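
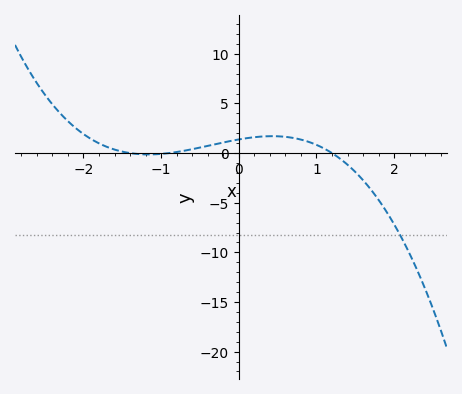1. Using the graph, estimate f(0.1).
1.5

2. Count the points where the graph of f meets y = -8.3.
1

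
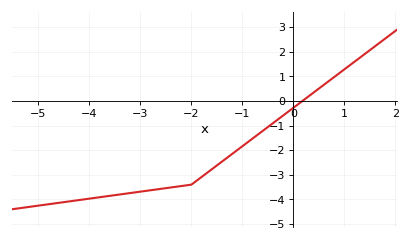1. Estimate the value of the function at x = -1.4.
-2.46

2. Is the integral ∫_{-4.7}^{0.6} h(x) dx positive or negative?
negative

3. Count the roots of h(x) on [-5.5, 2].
1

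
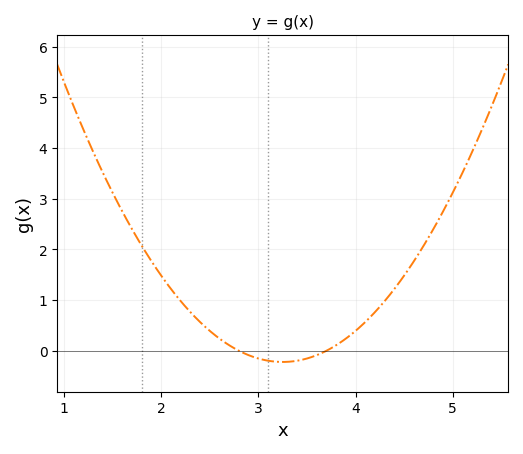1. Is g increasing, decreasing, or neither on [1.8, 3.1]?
decreasing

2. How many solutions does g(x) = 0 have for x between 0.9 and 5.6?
2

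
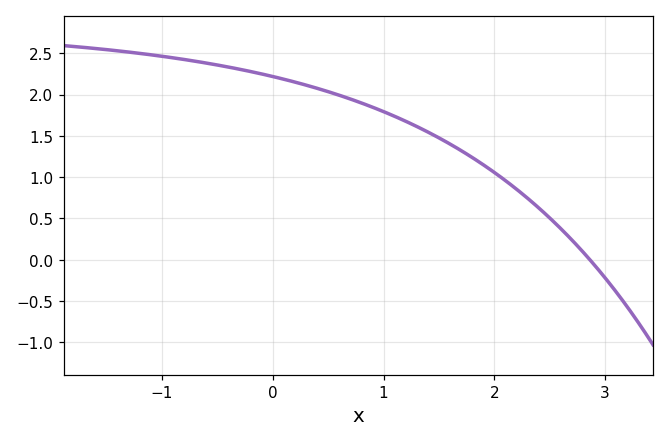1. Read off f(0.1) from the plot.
2.2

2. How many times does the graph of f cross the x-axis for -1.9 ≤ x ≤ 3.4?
1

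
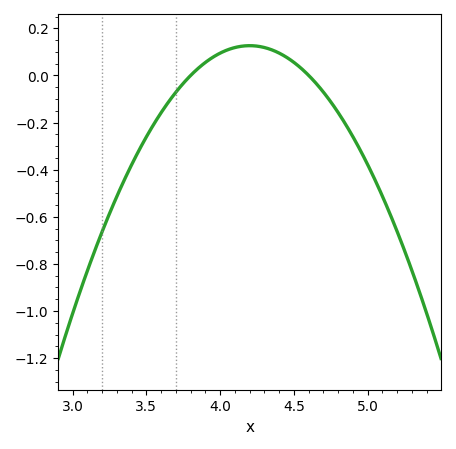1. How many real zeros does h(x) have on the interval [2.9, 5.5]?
2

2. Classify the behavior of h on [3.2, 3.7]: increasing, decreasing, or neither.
increasing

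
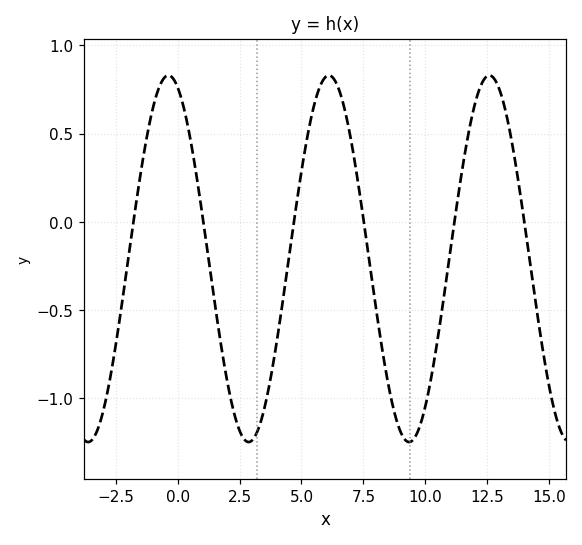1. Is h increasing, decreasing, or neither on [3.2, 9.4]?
neither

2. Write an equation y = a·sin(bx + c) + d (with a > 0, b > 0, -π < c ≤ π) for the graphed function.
y = 1.04sin(0.97x + 1.93) - 0.21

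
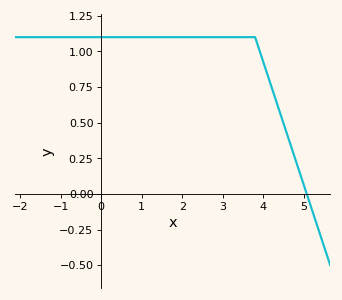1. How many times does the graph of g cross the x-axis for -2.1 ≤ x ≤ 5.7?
1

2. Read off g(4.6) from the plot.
0.41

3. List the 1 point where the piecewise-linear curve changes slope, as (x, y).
(3.8, 1.1)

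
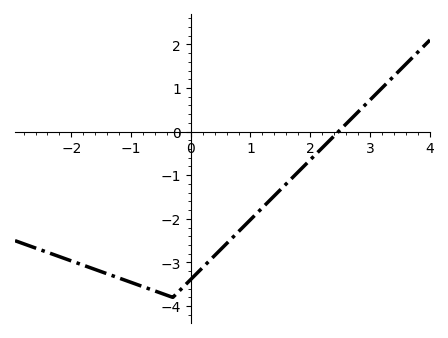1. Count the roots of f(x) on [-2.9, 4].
1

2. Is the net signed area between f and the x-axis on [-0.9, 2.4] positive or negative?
negative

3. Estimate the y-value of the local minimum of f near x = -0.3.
-3.8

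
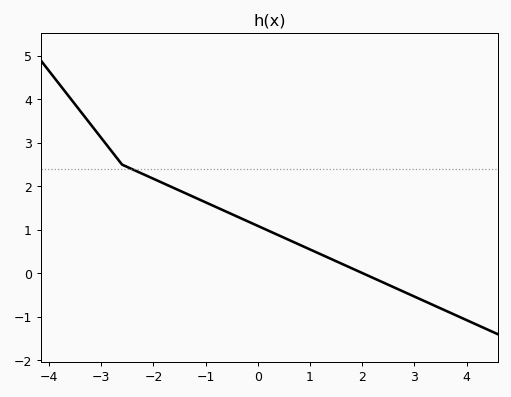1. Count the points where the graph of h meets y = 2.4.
1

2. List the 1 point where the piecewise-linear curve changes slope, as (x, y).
(-2.6, 2.5)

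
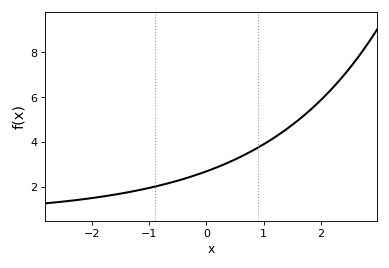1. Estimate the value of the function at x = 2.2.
6.4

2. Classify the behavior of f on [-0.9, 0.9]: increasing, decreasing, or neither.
increasing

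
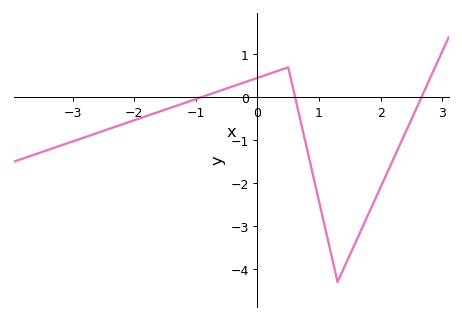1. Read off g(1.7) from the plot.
-3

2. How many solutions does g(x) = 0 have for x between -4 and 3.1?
3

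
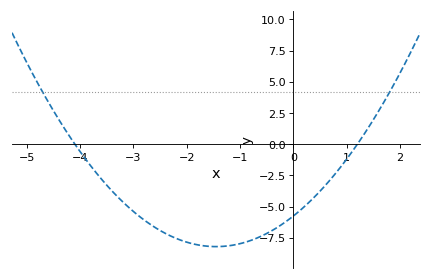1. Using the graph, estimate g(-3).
-5.4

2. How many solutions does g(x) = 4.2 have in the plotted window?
2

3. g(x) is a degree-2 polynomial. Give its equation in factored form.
y = 1.17(x + 4.1)(x - 1.2)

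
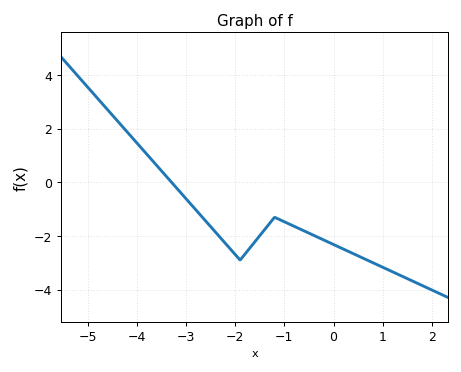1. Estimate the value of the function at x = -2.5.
-1.6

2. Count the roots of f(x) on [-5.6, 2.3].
1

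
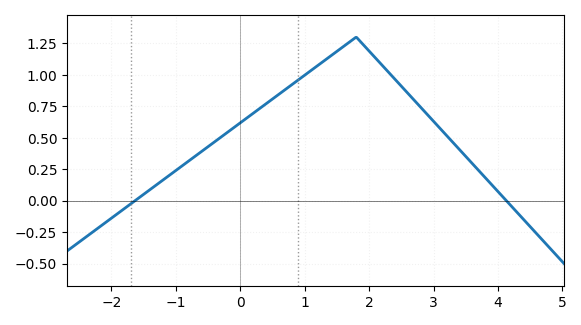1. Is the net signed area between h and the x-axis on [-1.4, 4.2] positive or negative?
positive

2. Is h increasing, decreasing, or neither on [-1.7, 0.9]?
increasing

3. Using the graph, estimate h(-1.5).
0.05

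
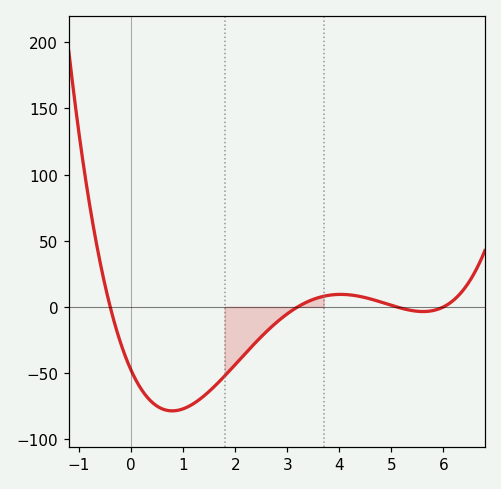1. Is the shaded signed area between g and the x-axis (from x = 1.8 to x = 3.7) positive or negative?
negative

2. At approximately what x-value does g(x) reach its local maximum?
4.03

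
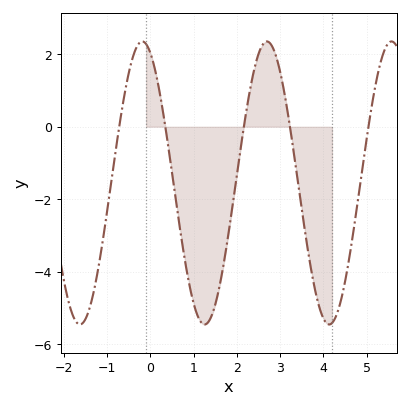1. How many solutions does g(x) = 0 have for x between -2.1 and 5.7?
5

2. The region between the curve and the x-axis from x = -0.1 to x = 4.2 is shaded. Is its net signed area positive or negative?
negative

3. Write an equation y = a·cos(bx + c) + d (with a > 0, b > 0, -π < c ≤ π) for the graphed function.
y = 3.9cos(2.2x + 0.41) - 1.55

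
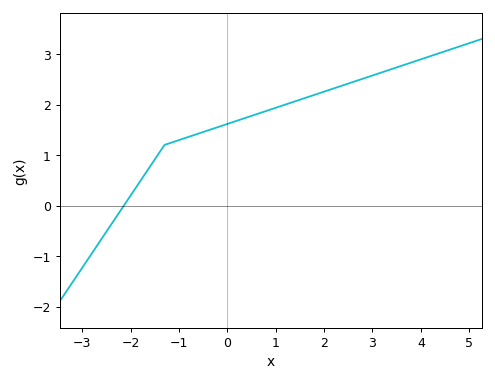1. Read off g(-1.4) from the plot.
1.06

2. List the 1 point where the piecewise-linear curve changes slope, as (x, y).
(-1.3, 1.2)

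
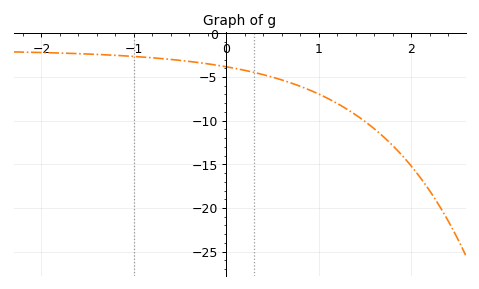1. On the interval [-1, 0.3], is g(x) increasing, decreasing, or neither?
decreasing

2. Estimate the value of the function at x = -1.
-2.5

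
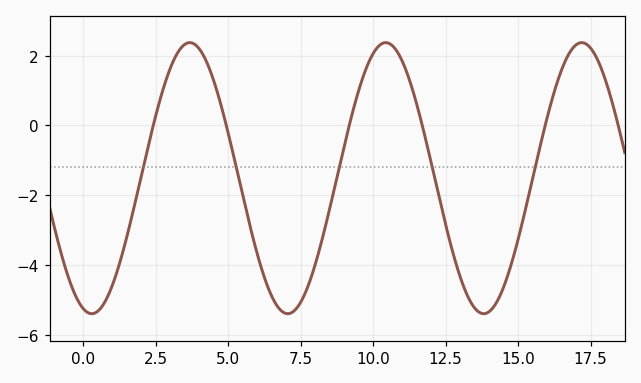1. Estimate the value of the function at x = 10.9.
2.02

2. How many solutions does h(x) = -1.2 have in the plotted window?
5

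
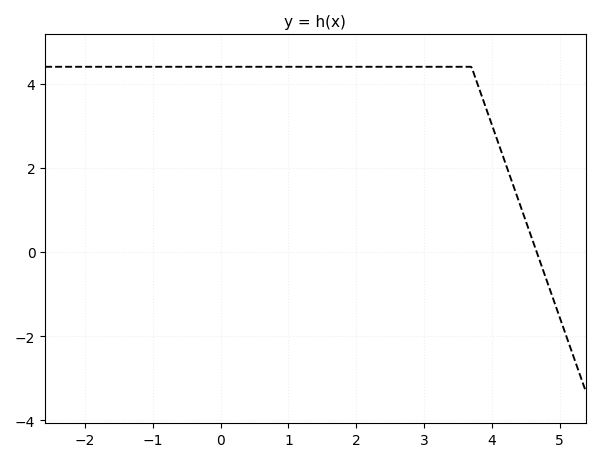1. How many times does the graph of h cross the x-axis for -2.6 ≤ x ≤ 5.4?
1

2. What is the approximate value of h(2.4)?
4.4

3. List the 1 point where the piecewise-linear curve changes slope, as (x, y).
(3.7, 4.4)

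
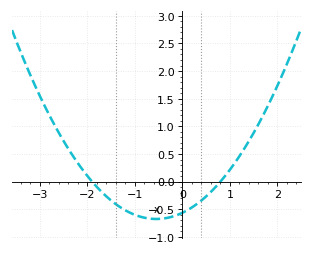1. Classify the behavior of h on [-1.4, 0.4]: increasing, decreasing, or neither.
neither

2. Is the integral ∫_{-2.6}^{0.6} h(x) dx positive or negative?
negative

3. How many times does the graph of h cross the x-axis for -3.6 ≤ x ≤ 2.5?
2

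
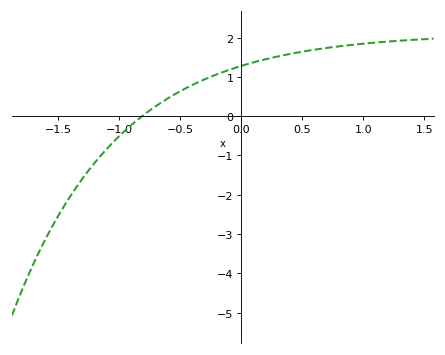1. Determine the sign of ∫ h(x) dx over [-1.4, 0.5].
positive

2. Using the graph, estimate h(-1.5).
-2.5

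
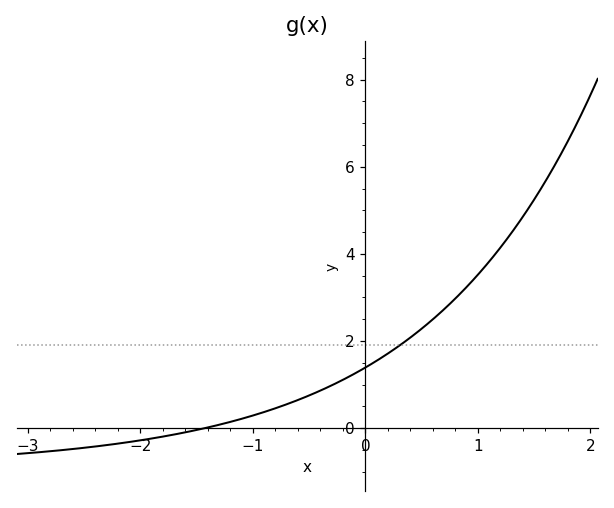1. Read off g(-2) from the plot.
-0.281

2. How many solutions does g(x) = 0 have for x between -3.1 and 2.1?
1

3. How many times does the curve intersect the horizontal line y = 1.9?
1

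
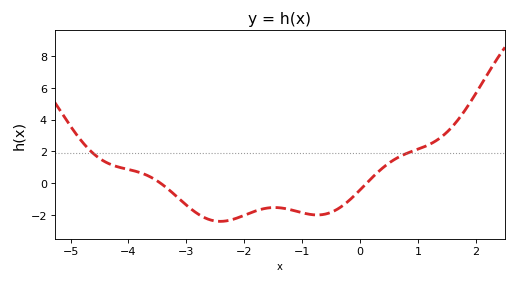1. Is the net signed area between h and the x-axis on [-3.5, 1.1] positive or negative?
negative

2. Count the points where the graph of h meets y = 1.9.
2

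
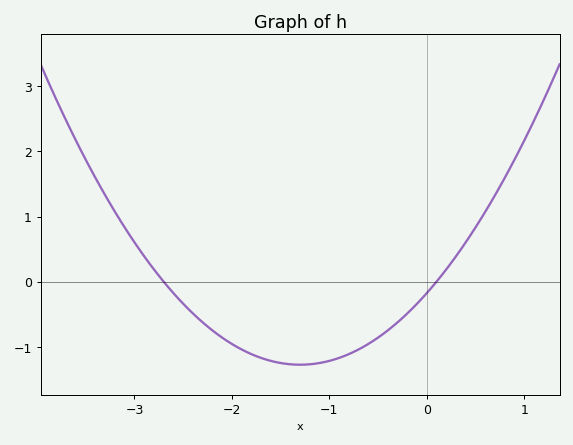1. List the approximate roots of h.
-2.7, 0.1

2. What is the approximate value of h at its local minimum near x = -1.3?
-1.27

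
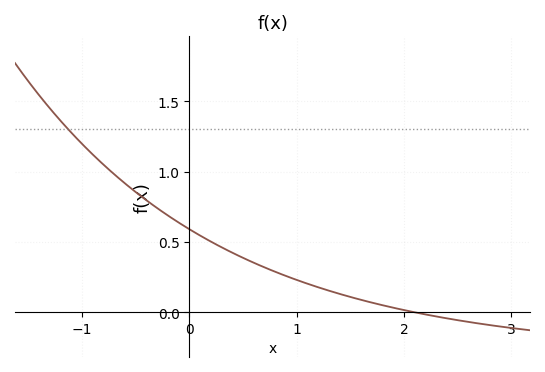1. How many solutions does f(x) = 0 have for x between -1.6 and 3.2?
1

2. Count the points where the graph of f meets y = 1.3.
1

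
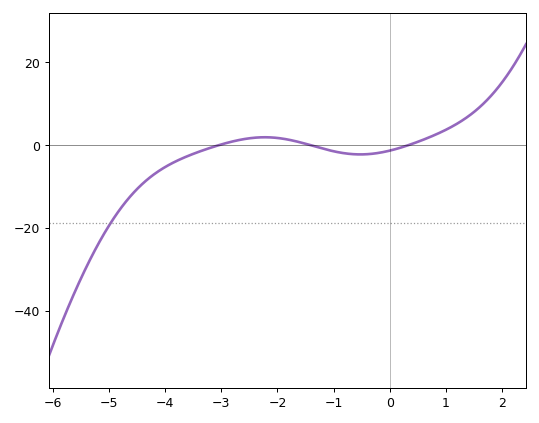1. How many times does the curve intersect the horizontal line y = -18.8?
1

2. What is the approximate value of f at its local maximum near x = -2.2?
1.84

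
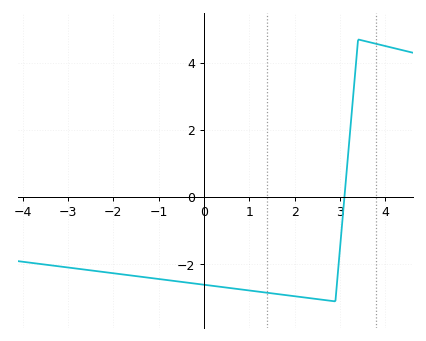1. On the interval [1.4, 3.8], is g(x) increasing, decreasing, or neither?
neither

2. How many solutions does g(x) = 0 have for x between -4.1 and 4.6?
1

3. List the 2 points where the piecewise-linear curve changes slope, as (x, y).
(2.9, -3.1); (3.4, 4.7)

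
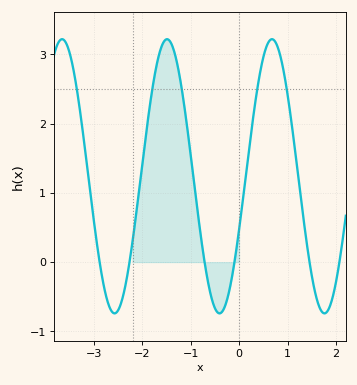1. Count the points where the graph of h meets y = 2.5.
5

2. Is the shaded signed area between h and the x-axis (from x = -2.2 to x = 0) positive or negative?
positive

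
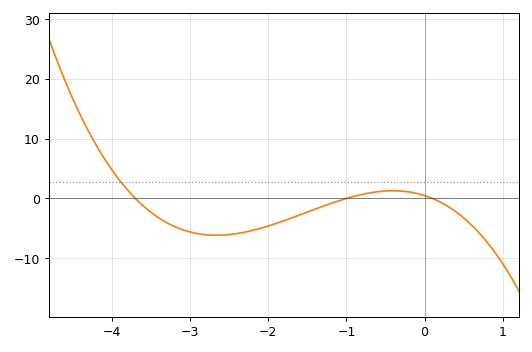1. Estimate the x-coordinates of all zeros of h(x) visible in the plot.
-3.7, -1, 0.1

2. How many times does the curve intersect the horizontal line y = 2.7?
1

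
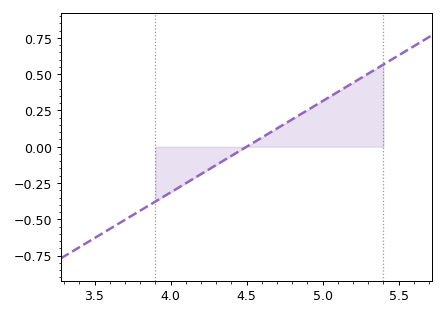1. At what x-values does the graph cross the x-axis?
4.5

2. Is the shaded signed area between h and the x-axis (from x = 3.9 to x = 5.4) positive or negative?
positive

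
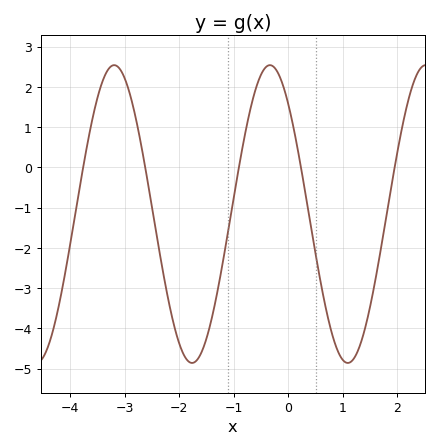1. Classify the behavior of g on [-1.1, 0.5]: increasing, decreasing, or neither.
neither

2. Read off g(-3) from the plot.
2.21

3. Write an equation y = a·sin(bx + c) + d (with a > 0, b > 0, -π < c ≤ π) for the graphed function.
y = 3.7sin(2.2x + 2.31) - 1.16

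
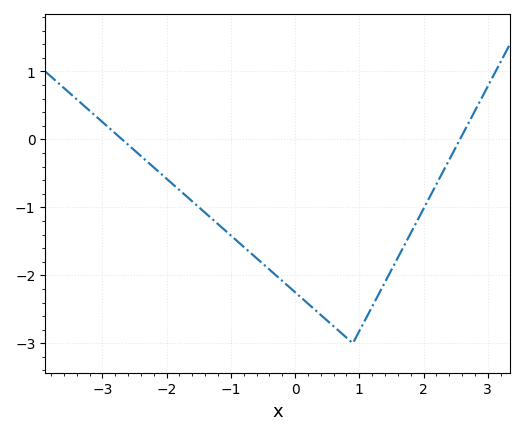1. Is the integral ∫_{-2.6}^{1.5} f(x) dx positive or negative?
negative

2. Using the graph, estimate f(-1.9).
-0.662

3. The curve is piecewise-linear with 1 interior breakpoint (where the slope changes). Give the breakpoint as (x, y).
(0.9, -3)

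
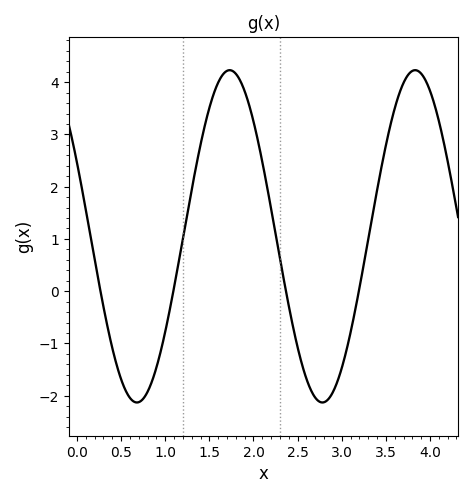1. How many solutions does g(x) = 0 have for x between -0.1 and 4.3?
4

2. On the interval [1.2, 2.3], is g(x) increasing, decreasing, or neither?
neither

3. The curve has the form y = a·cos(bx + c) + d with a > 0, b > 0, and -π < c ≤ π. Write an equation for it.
y = 3.18cos(3x + 1.1) + 1.05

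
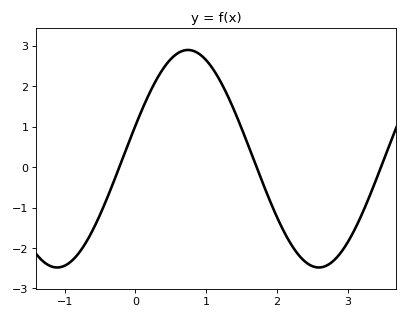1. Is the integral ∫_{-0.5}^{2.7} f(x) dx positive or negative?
positive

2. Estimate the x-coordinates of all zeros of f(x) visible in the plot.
-0.228, 1.71, 3.47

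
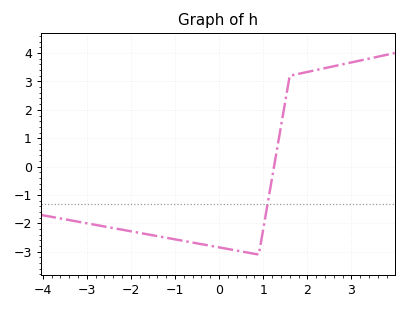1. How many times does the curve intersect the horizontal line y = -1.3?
1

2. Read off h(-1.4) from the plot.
-2.4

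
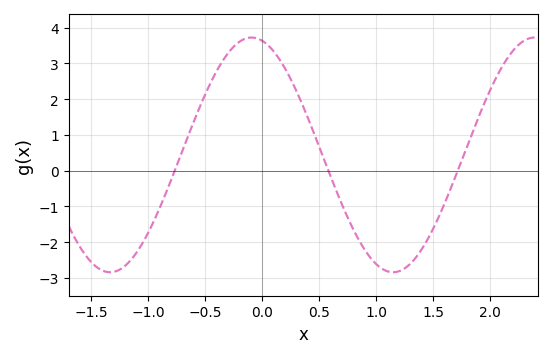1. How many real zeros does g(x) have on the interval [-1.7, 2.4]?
3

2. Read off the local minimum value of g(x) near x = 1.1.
-2.84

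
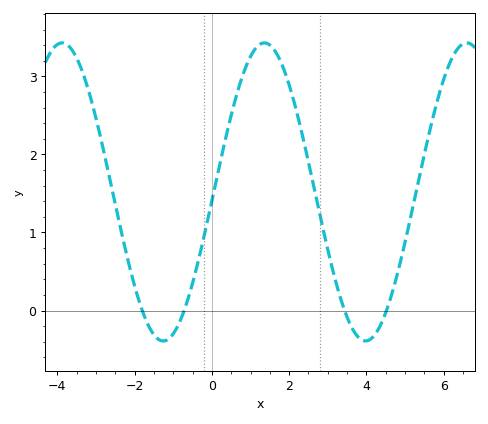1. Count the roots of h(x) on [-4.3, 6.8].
4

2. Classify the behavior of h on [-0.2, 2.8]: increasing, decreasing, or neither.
neither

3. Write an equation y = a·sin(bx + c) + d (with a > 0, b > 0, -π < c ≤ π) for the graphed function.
y = 1.91sin(1.2x - 0.06) + 1.52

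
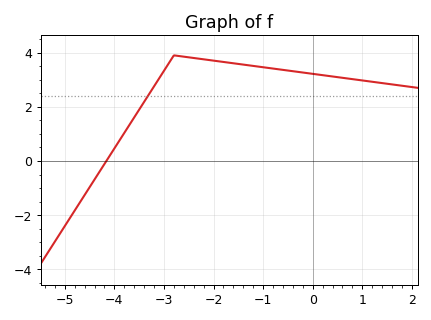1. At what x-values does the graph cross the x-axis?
-4.2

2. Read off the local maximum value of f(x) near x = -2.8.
3.8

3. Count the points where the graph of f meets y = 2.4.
1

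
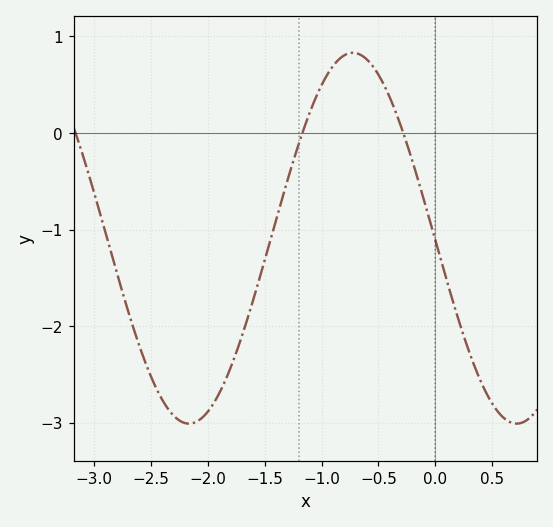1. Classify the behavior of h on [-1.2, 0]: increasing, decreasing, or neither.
neither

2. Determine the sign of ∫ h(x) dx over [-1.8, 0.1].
negative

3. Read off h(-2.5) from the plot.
-2.52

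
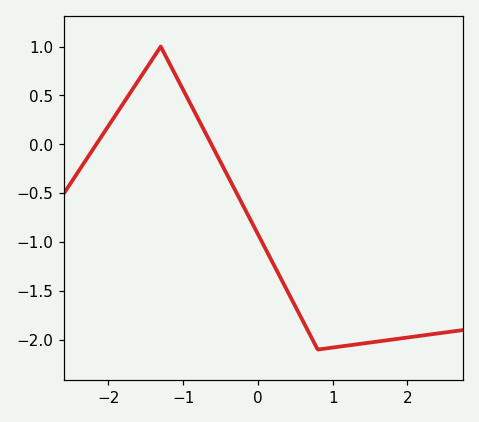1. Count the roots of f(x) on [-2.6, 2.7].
2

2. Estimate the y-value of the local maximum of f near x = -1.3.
1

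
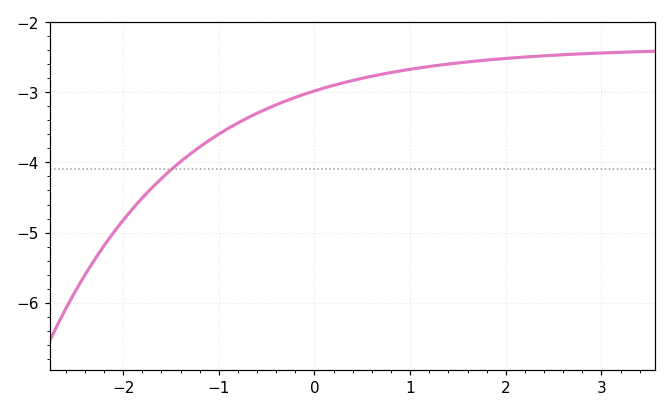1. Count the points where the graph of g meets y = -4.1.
1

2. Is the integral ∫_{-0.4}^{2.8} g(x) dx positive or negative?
negative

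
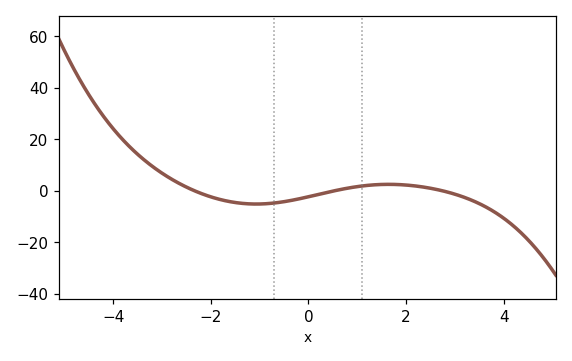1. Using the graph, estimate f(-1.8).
-4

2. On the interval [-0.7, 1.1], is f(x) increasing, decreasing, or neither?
increasing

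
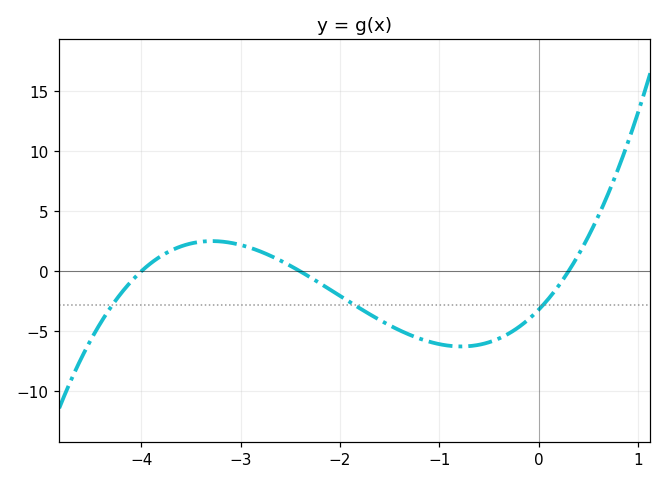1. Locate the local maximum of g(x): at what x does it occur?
-3.29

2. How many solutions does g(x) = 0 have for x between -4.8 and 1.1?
3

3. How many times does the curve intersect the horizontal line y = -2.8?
3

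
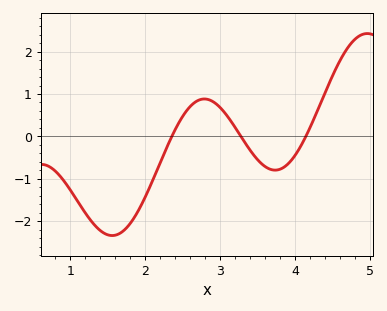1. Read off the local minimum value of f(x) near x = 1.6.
-2.3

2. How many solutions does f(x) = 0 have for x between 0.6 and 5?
3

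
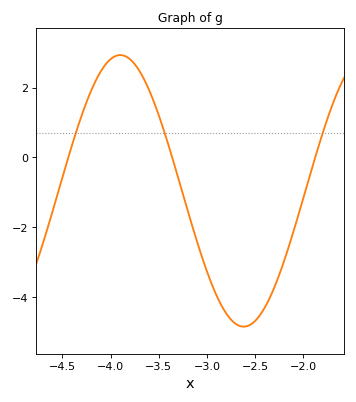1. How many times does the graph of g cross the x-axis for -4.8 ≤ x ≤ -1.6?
3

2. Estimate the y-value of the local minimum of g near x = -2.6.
-4.8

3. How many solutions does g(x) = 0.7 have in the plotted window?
3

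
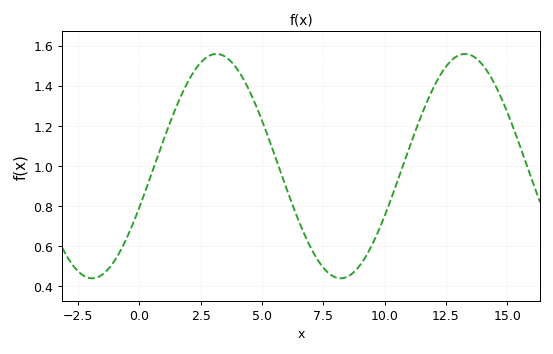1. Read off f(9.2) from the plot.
0.54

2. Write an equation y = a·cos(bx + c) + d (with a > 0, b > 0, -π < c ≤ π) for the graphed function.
y = 0.56cos(0.62x - 1.9) + 1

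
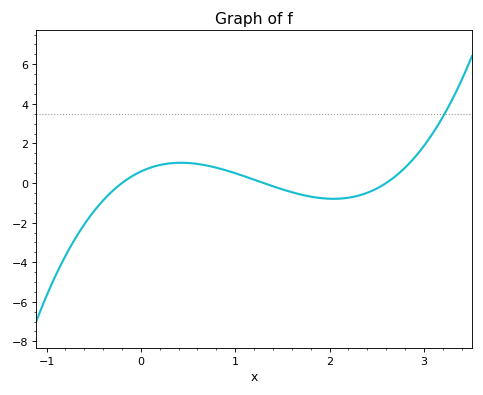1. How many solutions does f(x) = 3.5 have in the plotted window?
1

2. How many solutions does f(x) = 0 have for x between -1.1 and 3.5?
3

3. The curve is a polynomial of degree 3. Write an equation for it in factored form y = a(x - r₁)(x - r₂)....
y = 0.86(x + 0.2)(x - 1.3)(x - 2.6)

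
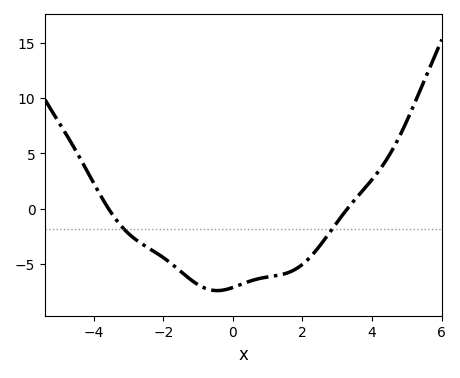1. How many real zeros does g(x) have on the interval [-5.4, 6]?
2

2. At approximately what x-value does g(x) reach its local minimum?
-0.4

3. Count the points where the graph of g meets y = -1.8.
2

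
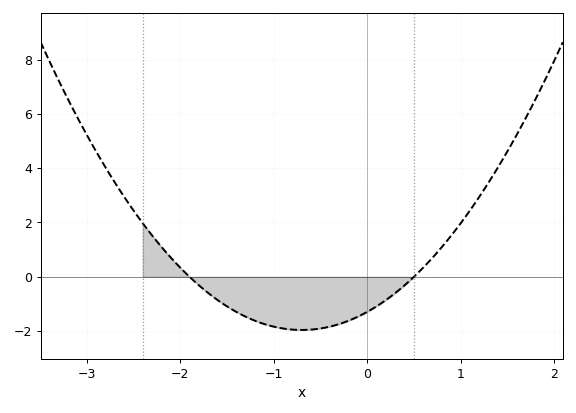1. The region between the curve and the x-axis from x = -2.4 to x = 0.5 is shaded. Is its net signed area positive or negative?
negative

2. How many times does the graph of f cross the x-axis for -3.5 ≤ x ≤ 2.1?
2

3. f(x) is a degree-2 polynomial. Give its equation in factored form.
y = 1.36(x + 1.9)(x - 0.5)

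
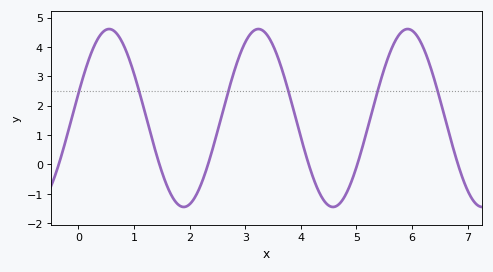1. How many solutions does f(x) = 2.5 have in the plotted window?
6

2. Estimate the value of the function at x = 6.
4.6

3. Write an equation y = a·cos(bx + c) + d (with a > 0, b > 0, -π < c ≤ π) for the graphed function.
y = 3.03cos(2.3x - 1.3) + 1.58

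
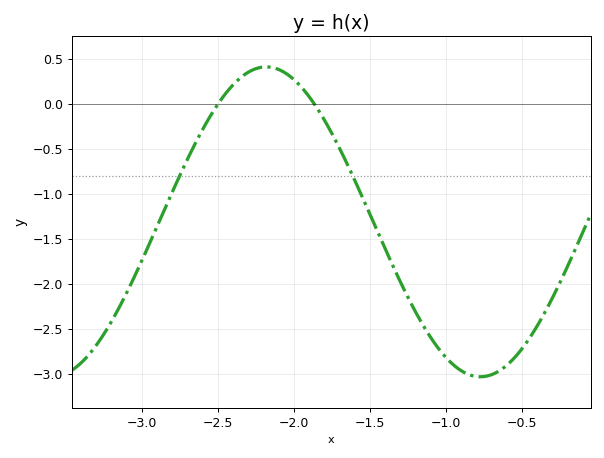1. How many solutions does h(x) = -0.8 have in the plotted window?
2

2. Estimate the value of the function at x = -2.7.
-0.62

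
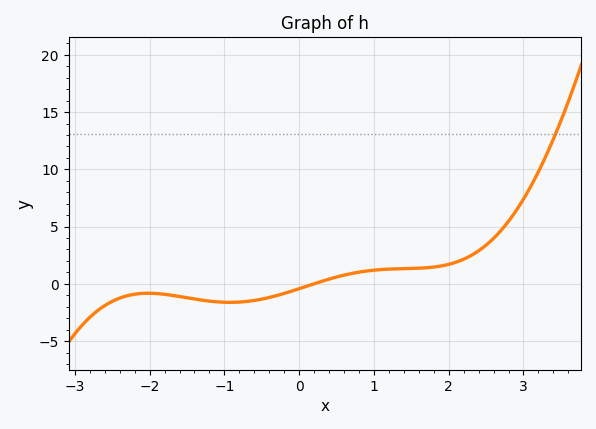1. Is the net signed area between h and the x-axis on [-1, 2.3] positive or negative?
positive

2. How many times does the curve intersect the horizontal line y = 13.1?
1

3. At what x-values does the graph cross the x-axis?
0.196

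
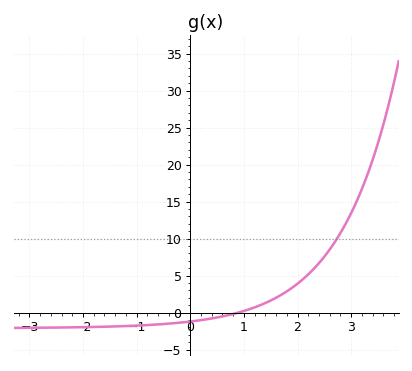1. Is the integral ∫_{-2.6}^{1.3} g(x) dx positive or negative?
negative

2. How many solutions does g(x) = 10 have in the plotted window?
1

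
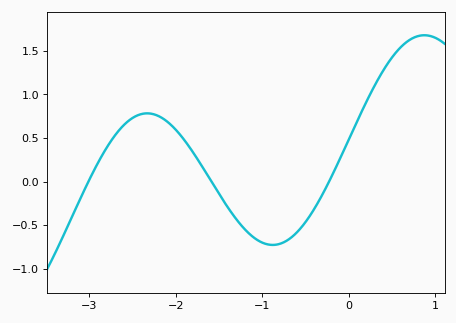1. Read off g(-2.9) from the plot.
0.211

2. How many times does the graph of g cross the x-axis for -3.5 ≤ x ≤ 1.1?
3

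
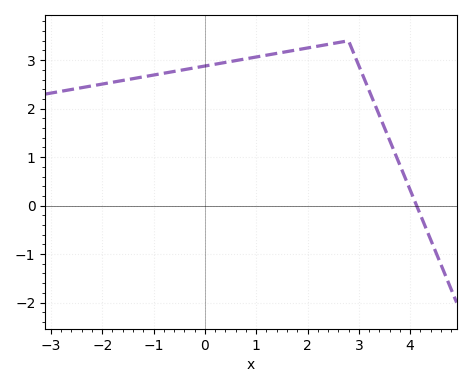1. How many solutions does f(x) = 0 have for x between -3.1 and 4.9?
1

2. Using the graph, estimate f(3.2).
2.37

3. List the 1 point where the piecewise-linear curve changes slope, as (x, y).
(2.8, 3.4)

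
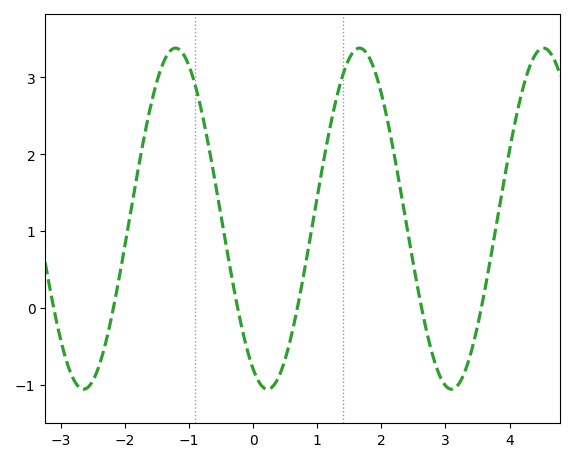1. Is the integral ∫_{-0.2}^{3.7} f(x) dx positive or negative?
positive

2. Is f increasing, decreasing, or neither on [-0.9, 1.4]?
neither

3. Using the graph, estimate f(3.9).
1.59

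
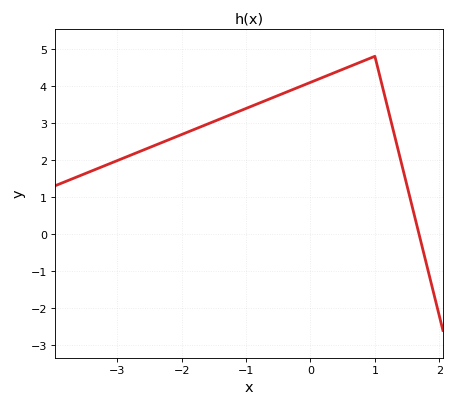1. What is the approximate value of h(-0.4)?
3.8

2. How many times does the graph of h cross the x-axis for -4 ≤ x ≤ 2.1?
1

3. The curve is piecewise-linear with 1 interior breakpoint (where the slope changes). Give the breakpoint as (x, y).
(1, 4.8)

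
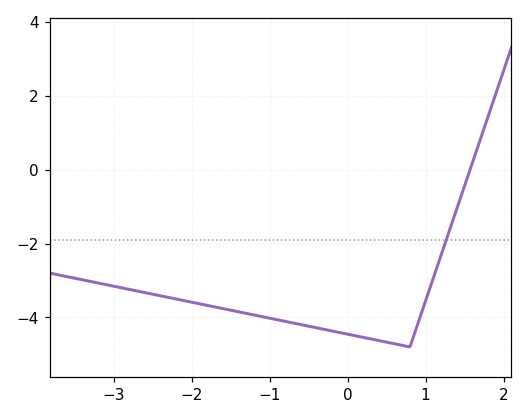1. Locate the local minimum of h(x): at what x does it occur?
0.8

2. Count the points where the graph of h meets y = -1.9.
1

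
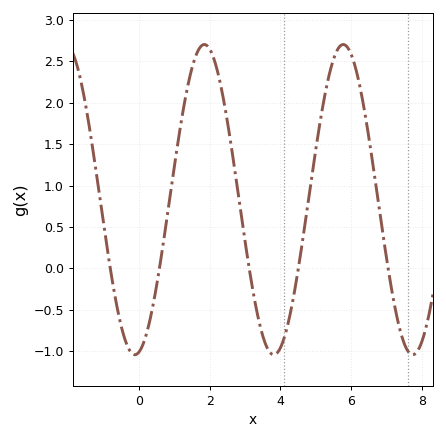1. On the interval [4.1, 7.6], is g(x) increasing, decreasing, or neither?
neither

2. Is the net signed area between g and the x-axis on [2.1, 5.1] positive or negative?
positive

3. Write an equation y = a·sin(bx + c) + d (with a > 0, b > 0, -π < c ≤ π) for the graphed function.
y = 1.87sin(1.6x - 1.4) + 0.83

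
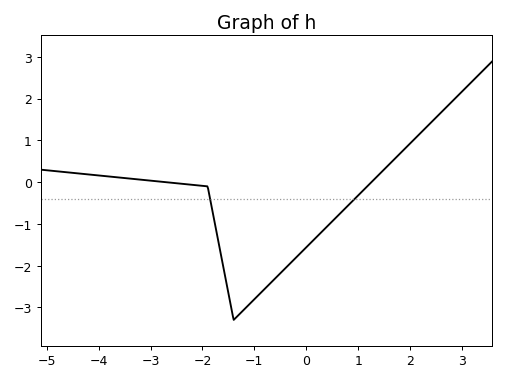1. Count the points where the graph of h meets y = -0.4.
2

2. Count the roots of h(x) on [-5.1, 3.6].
2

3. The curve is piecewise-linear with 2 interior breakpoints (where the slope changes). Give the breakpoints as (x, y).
(-1.9, -0.1); (-1.4, -3.3)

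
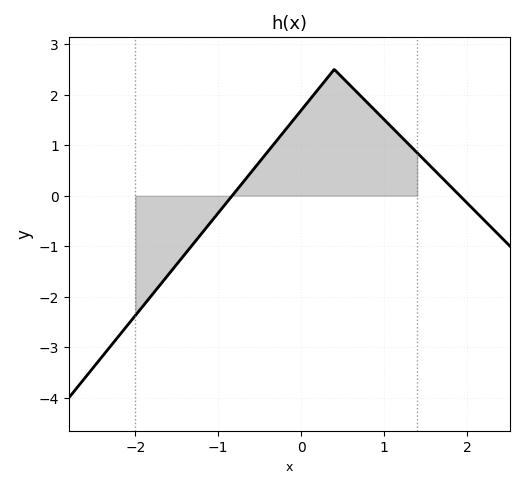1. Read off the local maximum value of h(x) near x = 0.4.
2.5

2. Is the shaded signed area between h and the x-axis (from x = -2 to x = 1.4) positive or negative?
positive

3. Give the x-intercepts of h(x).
-0.831, 1.92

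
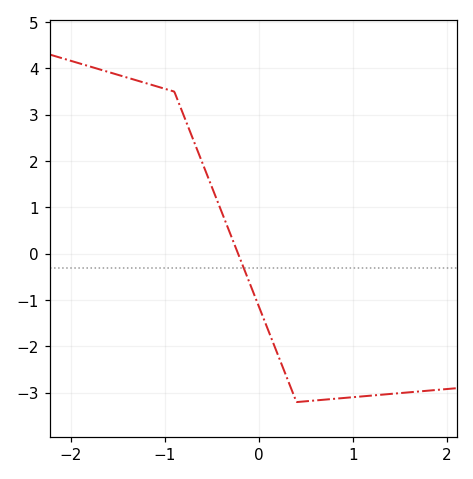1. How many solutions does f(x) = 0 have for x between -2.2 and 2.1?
1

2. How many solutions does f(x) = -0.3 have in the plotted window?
1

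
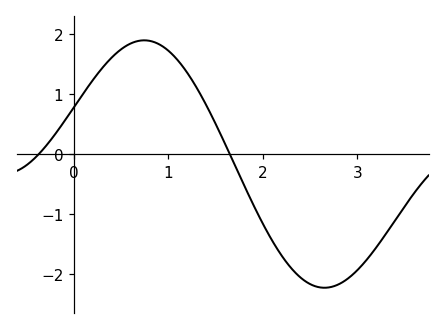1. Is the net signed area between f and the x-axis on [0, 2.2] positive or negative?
positive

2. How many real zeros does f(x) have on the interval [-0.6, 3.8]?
2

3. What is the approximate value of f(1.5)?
0.5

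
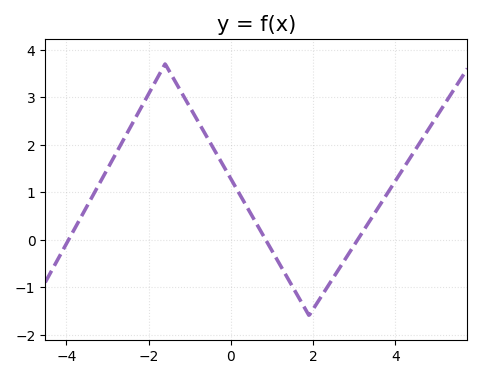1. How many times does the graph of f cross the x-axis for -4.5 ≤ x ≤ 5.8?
3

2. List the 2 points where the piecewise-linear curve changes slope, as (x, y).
(-1.6, 3.7); (1.9, -1.6)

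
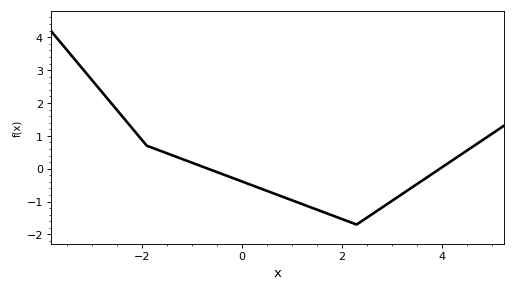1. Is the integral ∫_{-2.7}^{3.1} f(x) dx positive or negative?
negative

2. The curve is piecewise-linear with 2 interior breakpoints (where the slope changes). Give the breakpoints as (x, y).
(-1.9, 0.7); (2.3, -1.7)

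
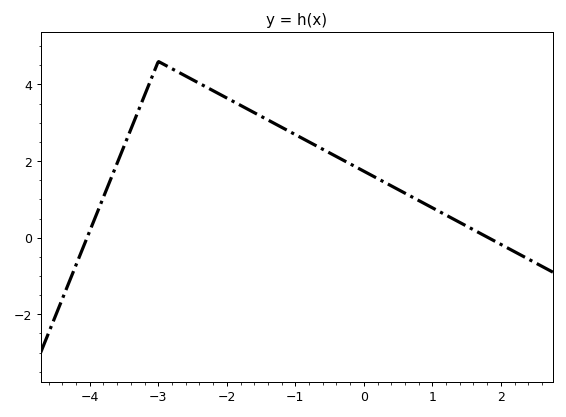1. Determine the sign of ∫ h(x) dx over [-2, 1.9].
positive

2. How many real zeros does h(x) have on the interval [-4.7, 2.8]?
2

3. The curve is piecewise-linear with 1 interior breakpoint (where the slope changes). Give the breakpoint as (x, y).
(-3, 4.6)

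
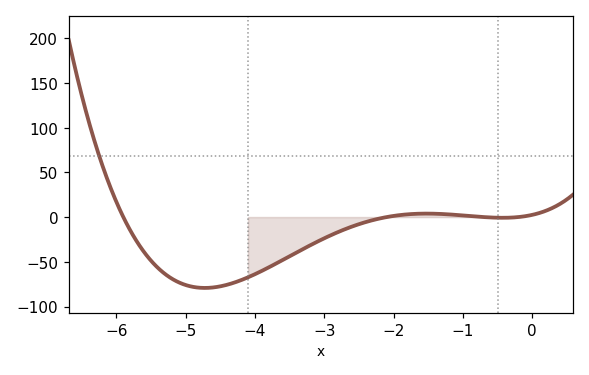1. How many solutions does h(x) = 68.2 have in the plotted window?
1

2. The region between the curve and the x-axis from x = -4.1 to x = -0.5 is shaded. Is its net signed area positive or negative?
negative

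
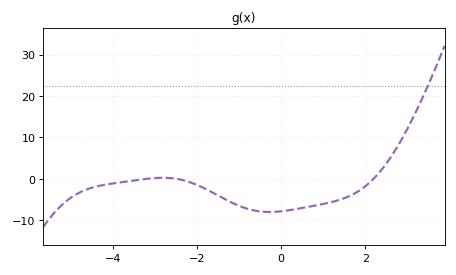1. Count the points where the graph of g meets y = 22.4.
1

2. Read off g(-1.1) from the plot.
-6.08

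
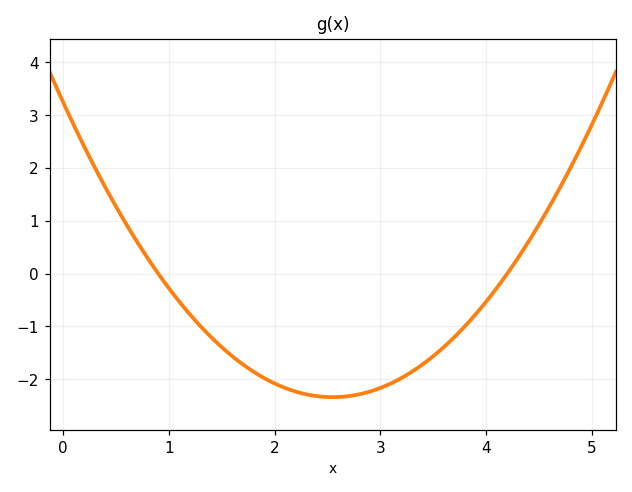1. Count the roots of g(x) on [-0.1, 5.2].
2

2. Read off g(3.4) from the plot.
-1.7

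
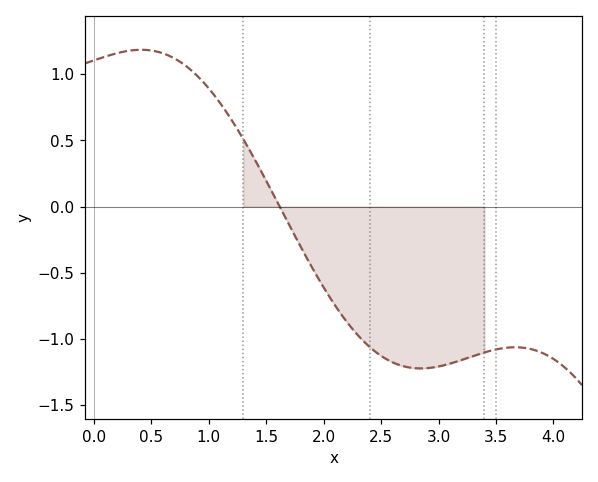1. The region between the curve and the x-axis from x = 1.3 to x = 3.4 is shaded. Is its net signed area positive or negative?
negative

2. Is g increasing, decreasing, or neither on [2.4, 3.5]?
neither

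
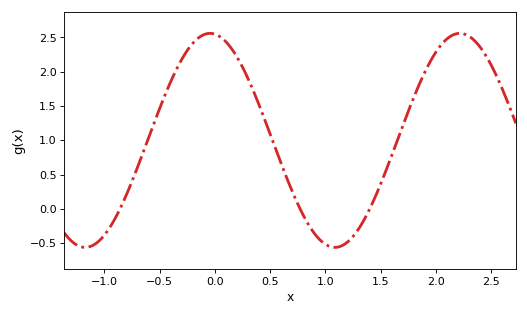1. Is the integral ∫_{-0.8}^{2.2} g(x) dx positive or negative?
positive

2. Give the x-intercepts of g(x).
-0.9, 0.8, 1.4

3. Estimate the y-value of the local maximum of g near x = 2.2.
2.55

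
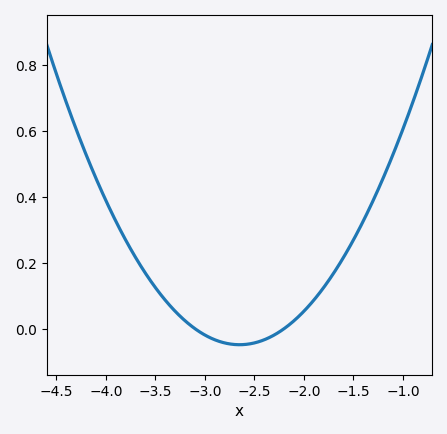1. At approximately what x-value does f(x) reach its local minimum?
-2.7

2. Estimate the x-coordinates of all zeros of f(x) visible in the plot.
-3.1, -2.2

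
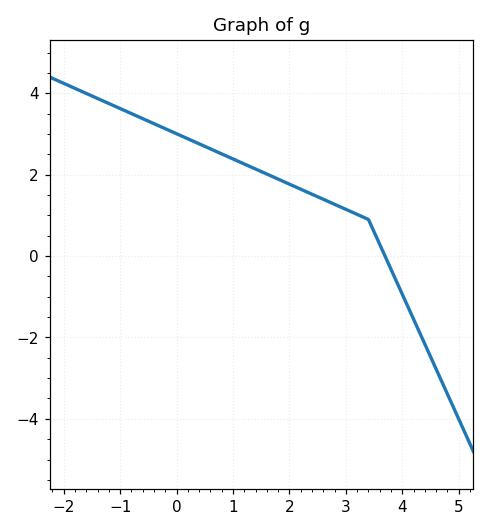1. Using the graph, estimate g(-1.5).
4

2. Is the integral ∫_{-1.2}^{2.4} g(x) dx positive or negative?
positive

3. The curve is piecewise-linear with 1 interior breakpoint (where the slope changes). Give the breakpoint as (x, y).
(3.4, 0.9)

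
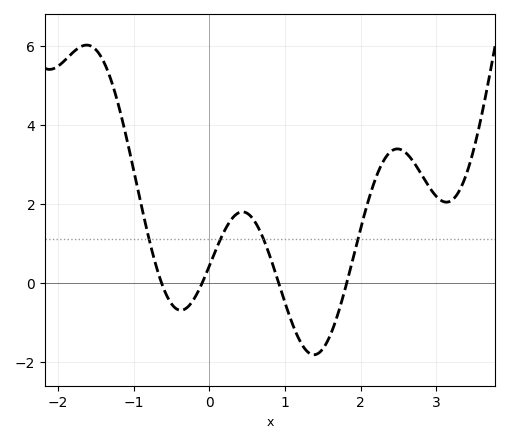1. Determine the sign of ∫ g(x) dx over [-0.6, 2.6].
positive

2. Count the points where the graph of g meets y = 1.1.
4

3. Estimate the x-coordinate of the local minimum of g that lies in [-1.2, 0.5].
-0.4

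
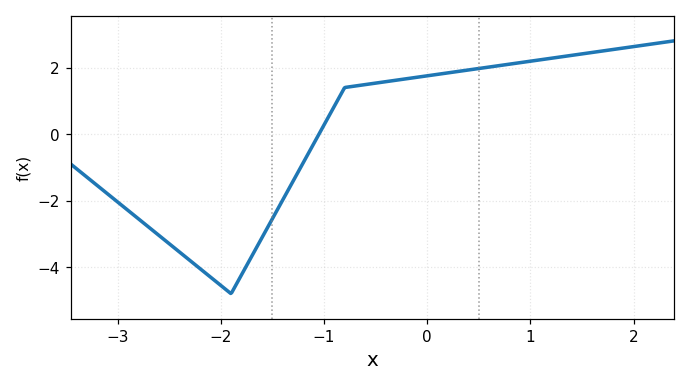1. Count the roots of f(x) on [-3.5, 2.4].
1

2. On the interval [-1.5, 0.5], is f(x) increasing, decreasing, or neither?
increasing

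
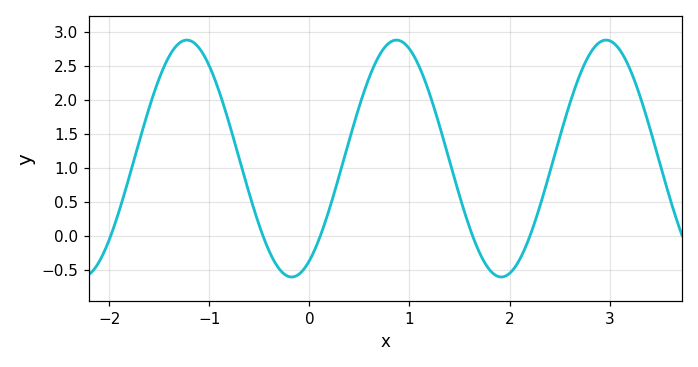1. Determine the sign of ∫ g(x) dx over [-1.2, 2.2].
positive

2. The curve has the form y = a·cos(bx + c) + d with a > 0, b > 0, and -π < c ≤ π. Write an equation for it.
y = 1.74cos(3x - 2.61) + 1.14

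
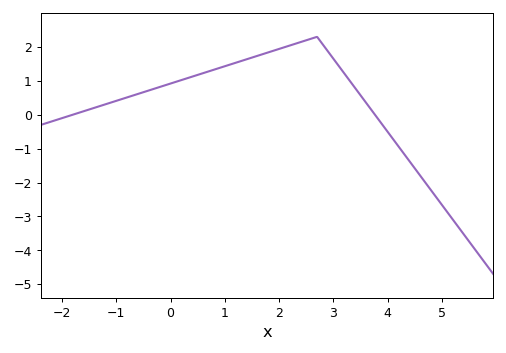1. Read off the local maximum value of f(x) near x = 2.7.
2.3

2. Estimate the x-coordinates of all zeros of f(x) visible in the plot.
-1.8, 3.8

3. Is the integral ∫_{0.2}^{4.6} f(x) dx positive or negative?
positive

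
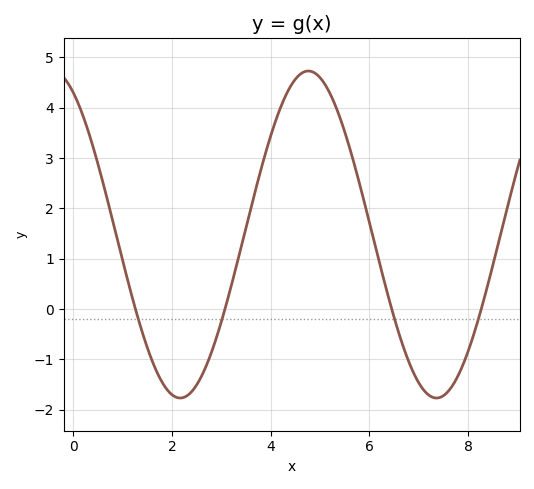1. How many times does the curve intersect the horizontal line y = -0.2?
4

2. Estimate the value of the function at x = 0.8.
1.75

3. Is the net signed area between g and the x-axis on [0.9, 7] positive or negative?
positive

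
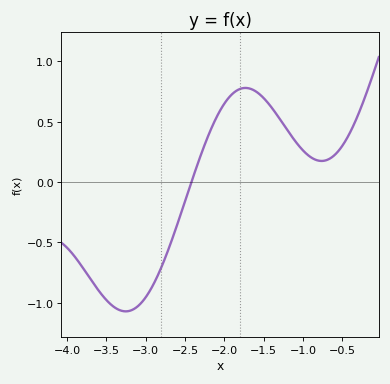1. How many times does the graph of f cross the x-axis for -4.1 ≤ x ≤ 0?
1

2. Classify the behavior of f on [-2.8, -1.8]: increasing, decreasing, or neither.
increasing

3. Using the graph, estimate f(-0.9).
0.205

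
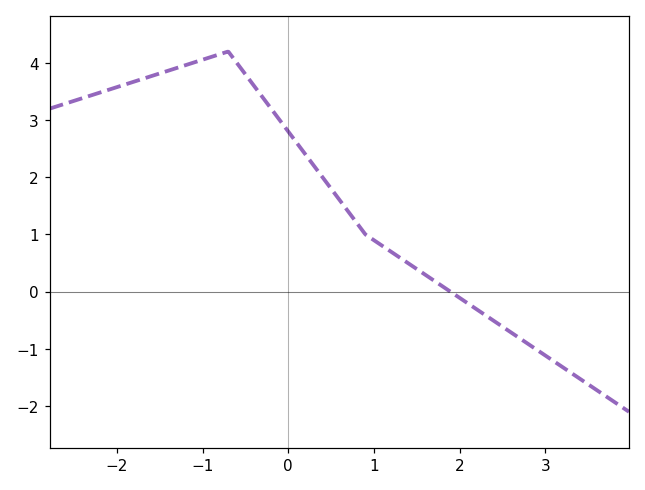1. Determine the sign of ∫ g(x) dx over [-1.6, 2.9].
positive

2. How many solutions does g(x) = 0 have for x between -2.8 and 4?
1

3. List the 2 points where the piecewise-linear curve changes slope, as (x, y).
(-0.7, 4.2); (0.9, 1)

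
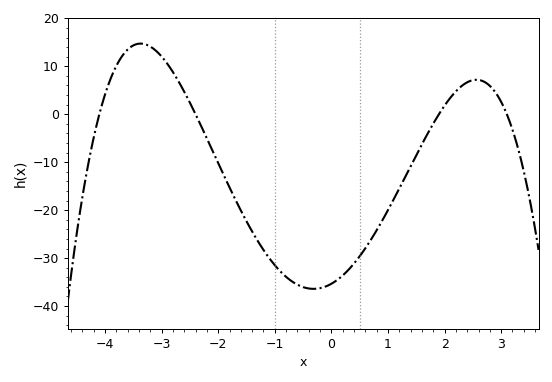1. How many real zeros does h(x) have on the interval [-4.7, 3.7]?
4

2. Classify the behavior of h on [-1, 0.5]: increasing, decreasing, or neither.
neither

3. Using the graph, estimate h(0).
-35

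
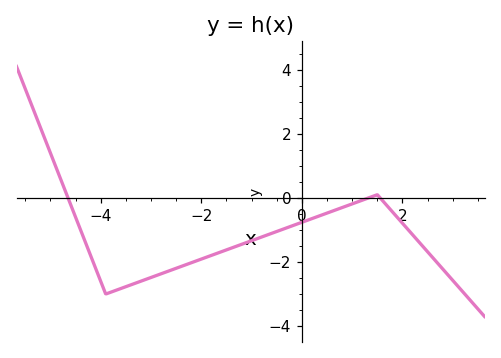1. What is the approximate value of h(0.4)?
-0.531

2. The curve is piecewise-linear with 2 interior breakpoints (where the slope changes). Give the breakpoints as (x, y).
(-3.9, -3); (1.5, 0.1)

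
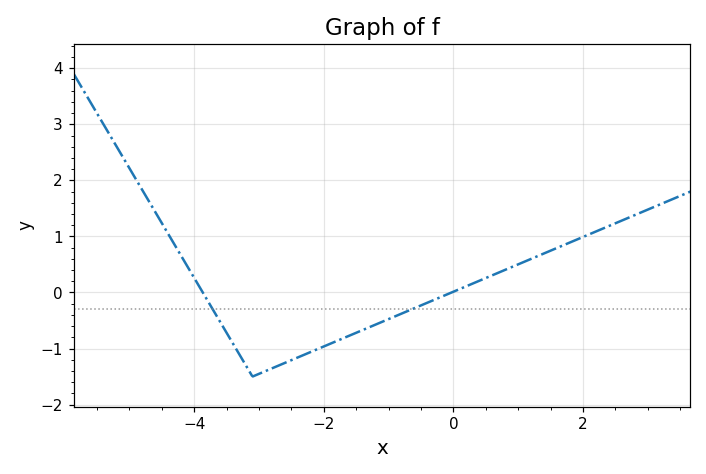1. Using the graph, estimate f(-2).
-1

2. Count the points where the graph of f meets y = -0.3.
2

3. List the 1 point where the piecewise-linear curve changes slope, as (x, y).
(-3.1, -1.5)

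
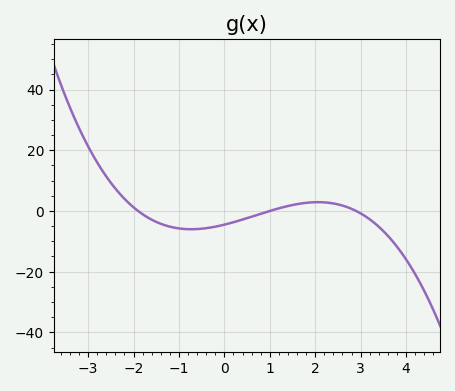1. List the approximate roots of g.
-1.9, 1, 2.9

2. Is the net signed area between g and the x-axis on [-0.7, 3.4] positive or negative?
negative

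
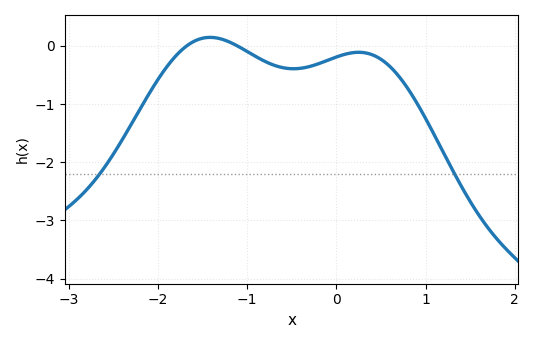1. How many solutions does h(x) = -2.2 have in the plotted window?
2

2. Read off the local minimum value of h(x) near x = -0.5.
-0.394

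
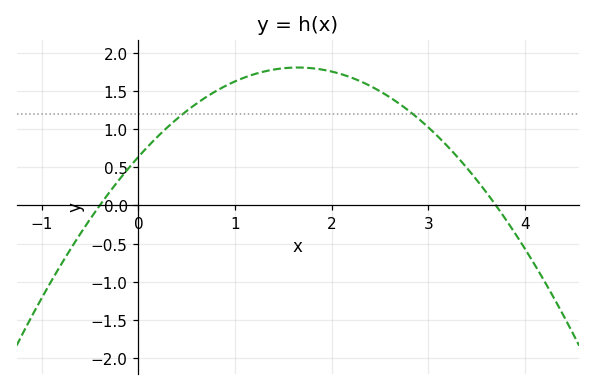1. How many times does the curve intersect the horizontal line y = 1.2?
2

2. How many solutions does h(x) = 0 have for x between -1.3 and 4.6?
2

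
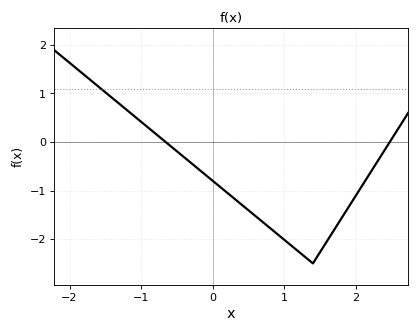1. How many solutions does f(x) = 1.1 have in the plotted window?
1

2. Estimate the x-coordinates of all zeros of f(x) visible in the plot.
-0.658, 2.47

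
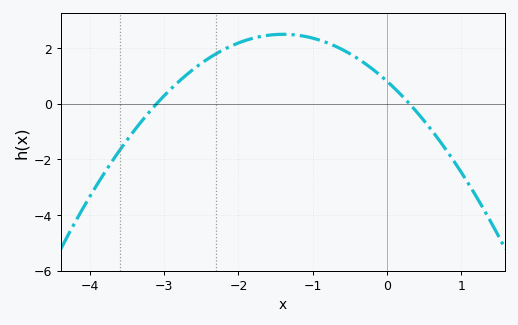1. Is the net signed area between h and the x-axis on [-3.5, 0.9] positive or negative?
positive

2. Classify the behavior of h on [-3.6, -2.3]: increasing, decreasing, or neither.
increasing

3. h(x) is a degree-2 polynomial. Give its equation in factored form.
y = -0.86(x + 3.1)(x - 0.3)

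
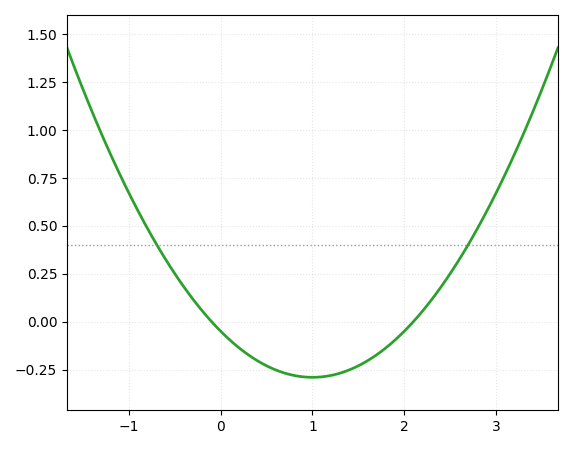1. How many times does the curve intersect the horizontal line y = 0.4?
2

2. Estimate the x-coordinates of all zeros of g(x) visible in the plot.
-0.1, 2.1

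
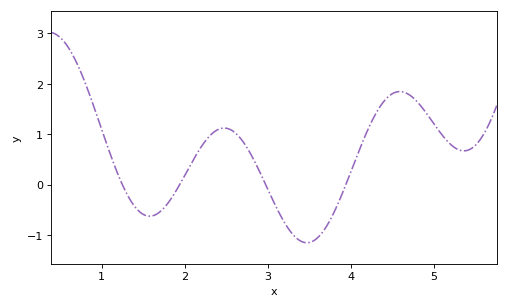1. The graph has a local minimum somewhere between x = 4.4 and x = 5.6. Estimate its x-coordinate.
5.4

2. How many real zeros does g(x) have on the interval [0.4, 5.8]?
4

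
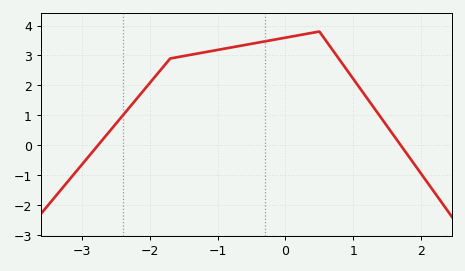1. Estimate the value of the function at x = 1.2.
1.6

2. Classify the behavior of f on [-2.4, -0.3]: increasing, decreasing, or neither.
increasing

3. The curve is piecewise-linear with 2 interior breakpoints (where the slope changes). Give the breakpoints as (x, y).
(-1.7, 2.9); (0.5, 3.8)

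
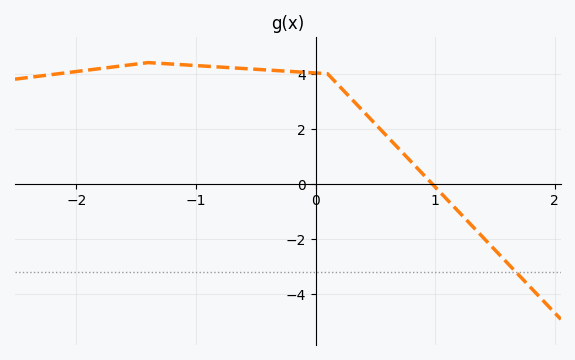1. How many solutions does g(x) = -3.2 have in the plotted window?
1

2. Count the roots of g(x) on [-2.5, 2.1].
1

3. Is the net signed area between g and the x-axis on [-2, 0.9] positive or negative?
positive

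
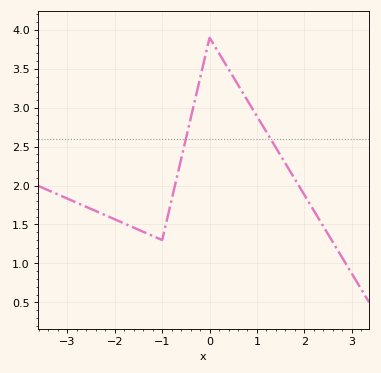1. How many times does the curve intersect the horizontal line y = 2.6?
2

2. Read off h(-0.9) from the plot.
1.56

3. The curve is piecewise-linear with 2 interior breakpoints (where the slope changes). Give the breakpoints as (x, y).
(-1, 1.3); (0, 3.9)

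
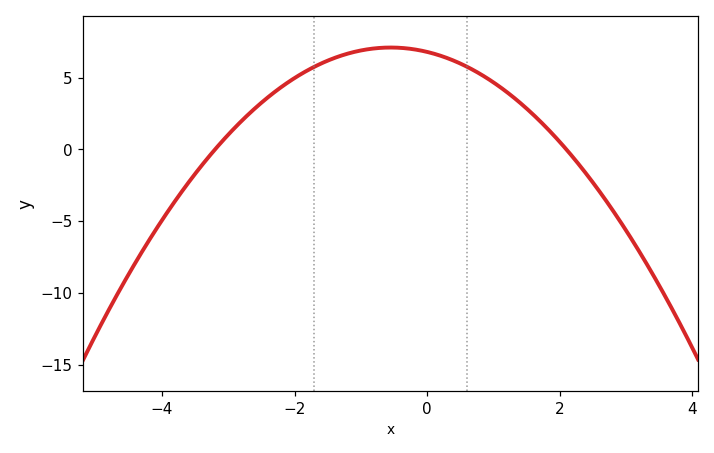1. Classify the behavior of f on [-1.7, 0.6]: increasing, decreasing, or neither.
neither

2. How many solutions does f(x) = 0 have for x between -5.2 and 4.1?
2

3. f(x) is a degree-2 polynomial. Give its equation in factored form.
y = -1.01(x + 3.2)(x - 2.1)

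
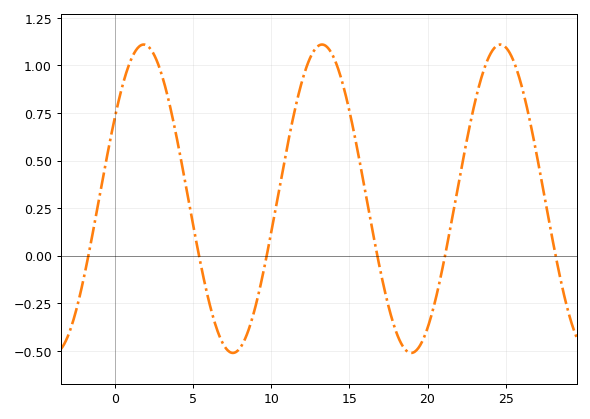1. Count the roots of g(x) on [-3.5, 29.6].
6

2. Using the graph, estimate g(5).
0.155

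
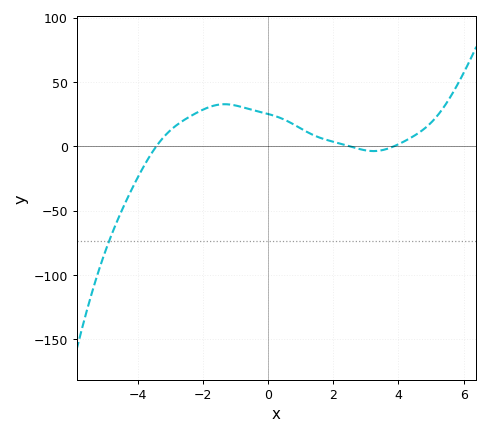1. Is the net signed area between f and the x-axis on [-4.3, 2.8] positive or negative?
positive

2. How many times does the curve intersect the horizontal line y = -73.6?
1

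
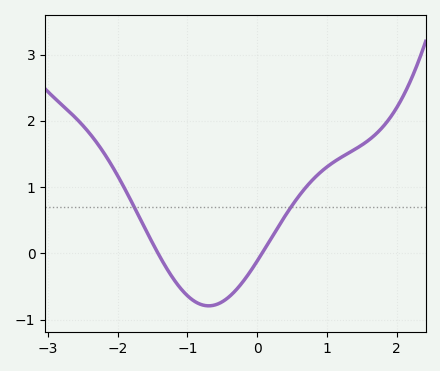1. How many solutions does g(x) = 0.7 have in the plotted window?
2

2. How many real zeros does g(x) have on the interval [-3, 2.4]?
2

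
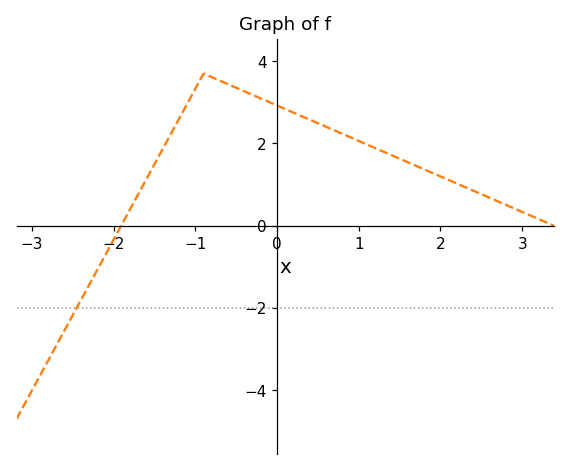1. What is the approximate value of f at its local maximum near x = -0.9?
3.6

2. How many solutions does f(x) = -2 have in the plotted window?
1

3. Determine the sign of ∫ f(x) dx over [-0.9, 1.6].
positive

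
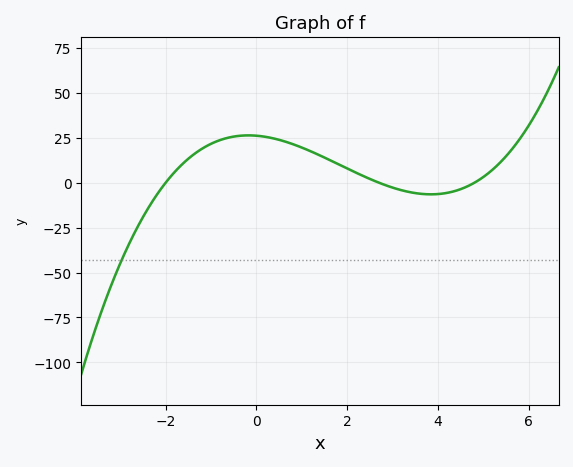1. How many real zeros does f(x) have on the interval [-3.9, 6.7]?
3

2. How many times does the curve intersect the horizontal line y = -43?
1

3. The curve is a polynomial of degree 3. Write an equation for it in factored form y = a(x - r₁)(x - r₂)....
y = 1.01(x + 2)(x - 2.7)(x - 4.8)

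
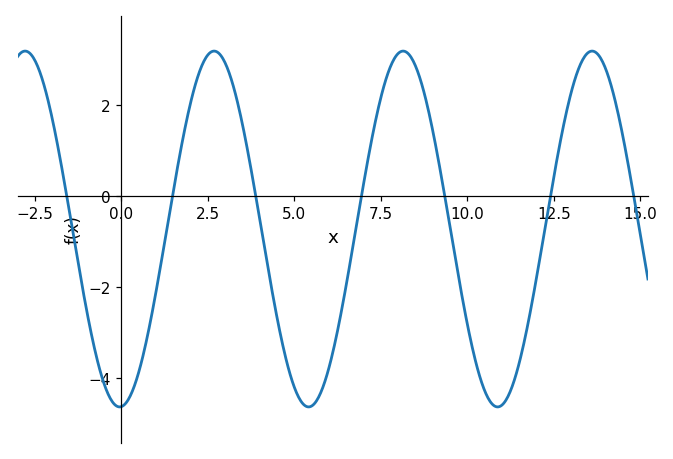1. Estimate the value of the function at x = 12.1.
-1.4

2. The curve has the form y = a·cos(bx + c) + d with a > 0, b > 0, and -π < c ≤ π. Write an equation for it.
y = 3.91cos(1.1x - 3.1) - 0.73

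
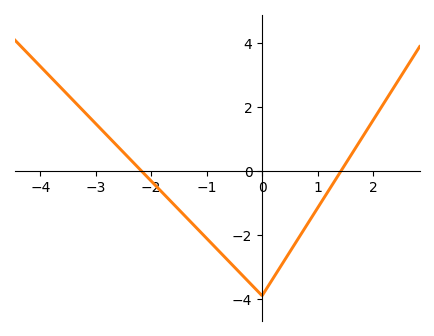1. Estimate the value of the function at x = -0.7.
-2.64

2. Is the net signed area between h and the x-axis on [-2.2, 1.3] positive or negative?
negative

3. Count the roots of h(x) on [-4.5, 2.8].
2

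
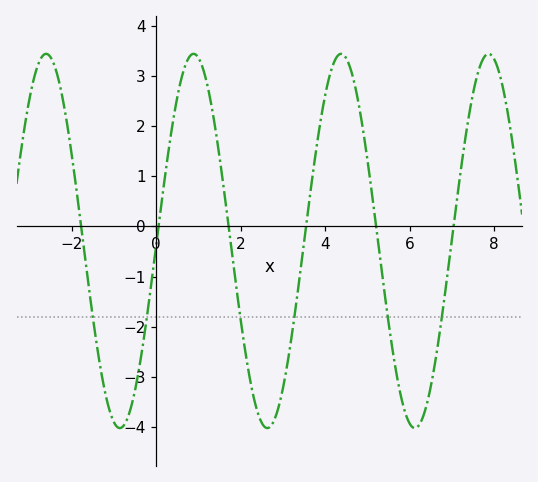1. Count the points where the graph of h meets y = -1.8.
6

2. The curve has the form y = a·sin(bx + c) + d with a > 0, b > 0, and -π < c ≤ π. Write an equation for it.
y = 3.73sin(1.8x - 0.02) - 0.29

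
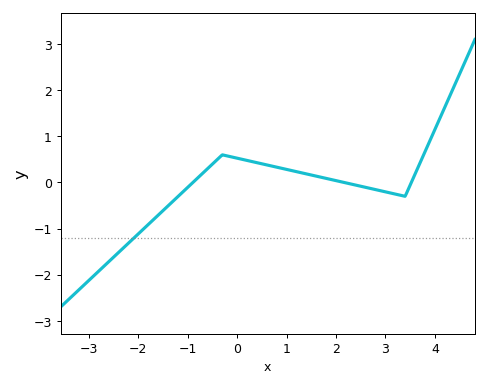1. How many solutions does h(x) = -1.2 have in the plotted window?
1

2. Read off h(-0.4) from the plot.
0.5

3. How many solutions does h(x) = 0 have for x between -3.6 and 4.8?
3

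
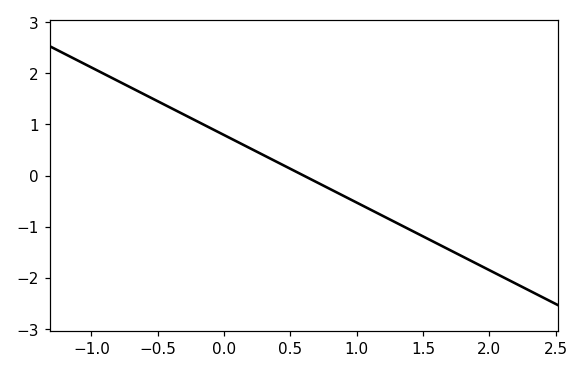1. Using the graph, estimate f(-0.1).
0.9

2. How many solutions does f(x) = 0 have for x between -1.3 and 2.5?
1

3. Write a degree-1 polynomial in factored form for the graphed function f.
y = -1.32(x - 0.6)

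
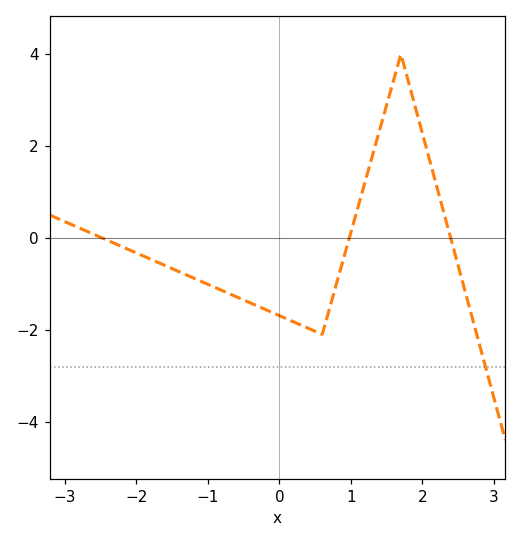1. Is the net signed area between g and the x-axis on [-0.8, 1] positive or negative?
negative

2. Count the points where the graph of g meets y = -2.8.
1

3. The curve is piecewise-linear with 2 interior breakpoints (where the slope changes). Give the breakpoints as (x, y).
(0.6, -2.1); (1.7, 4)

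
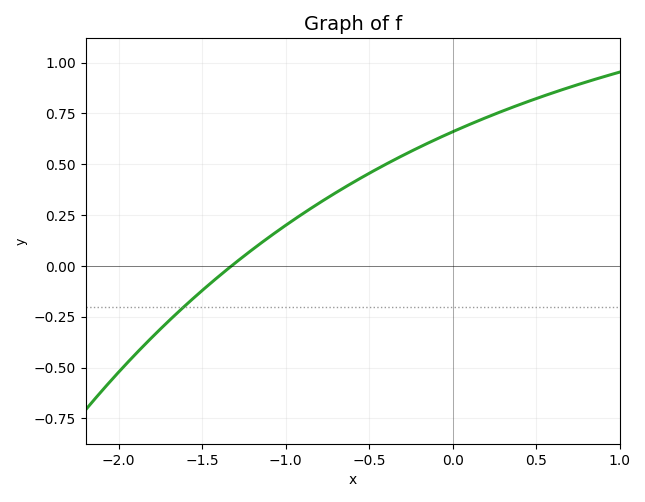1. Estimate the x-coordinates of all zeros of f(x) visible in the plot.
-1.3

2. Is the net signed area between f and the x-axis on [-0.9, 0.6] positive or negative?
positive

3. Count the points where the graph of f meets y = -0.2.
1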